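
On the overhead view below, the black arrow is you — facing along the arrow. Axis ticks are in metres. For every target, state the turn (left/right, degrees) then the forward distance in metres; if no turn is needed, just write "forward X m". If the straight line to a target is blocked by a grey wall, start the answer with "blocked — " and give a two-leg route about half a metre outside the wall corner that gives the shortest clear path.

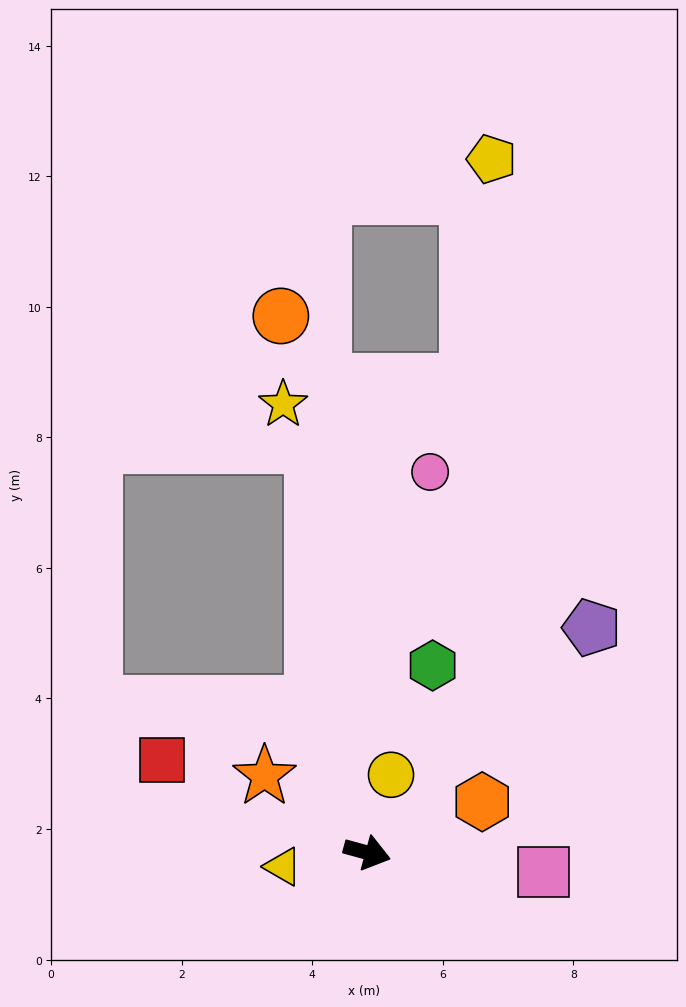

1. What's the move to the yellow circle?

turn left 88°, forward 1.2 m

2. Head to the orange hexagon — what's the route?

turn left 39°, forward 1.9 m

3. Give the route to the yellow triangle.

turn right 155°, forward 1.3 m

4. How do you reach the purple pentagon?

turn left 60°, forward 4.9 m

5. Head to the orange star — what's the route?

turn left 159°, forward 2.0 m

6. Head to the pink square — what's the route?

turn left 9°, forward 2.7 m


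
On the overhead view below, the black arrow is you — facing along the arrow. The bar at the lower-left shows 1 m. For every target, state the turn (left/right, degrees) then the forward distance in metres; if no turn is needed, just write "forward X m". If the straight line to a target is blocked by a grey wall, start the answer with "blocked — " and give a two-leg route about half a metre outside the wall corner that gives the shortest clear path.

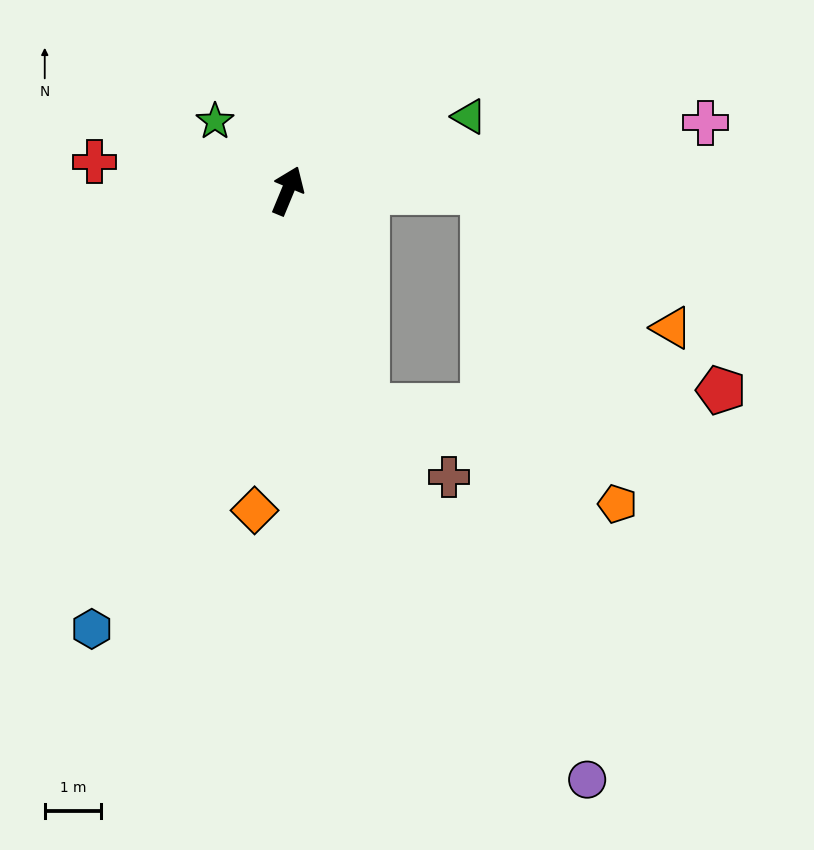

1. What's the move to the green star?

turn left 69°, forward 1.8 m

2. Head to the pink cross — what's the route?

turn right 58°, forward 7.5 m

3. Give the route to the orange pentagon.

blocked — turn right 138°, forward 4.1 m, then turn left 50°, forward 4.8 m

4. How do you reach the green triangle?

turn right 45°, forward 3.5 m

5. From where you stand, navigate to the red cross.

turn left 104°, forward 3.5 m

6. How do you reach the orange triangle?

blocked — turn right 68°, forward 3.5 m, then turn right 36°, forward 4.1 m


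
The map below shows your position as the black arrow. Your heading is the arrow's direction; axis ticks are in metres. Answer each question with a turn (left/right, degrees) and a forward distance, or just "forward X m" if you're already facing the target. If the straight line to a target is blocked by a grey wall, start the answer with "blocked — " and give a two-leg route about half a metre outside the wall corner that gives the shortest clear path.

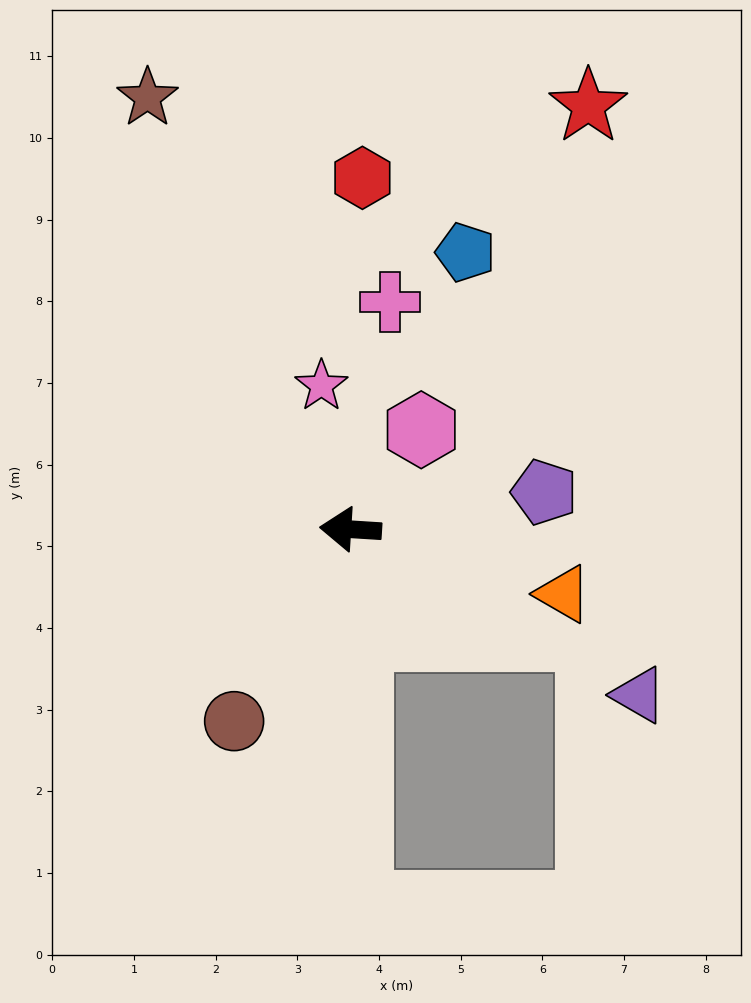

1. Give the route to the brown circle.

turn left 62°, forward 2.7 m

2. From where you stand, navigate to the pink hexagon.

turn right 122°, forward 1.5 m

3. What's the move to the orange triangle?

turn left 167°, forward 2.7 m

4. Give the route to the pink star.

turn right 75°, forward 1.8 m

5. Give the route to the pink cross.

turn right 96°, forward 2.8 m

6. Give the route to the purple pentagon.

turn right 166°, forward 2.4 m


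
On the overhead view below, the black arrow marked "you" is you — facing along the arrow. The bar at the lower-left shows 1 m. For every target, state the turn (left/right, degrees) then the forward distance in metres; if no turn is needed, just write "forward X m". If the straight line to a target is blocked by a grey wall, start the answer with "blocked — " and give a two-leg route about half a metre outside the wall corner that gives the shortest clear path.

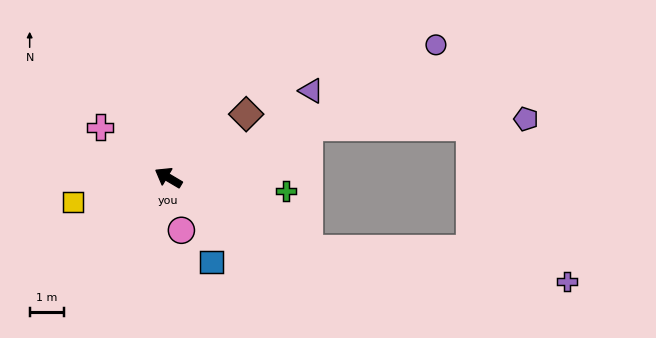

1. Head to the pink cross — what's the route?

turn right 6°, forward 2.4 m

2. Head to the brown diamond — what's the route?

turn right 110°, forward 2.9 m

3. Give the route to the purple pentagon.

blocked — turn right 129°, forward 4.3 m, then turn right 18°, forward 6.3 m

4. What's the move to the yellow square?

turn left 45°, forward 2.8 m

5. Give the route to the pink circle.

turn left 135°, forward 1.6 m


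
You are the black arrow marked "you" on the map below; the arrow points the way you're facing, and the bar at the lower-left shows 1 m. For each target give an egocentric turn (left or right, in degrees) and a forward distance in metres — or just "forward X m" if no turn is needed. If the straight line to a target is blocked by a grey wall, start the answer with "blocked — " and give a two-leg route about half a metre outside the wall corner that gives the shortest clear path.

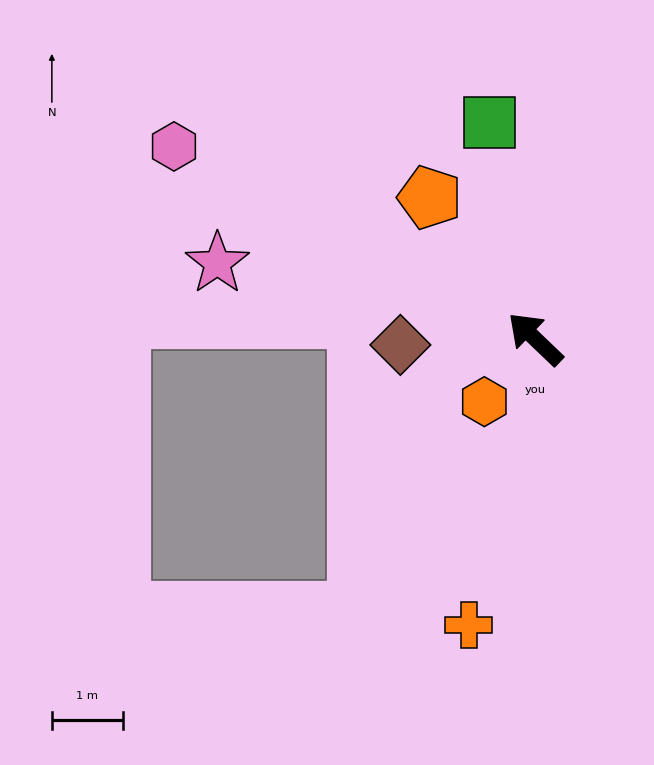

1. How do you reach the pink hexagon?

turn left 16°, forward 5.8 m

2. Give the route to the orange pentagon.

turn right 9°, forward 2.5 m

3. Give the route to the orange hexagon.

turn left 95°, forward 1.1 m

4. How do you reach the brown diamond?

turn left 46°, forward 1.9 m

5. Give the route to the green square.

turn right 34°, forward 3.1 m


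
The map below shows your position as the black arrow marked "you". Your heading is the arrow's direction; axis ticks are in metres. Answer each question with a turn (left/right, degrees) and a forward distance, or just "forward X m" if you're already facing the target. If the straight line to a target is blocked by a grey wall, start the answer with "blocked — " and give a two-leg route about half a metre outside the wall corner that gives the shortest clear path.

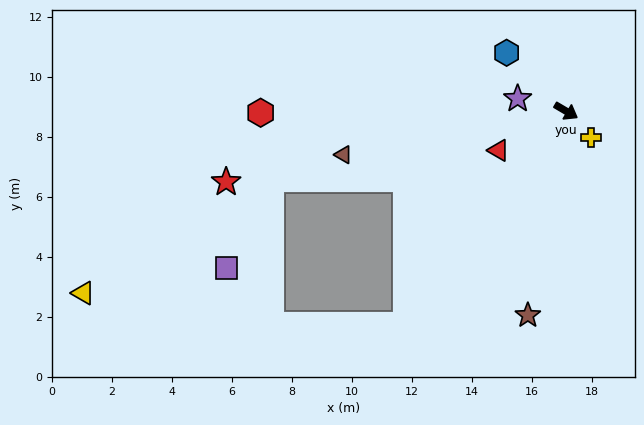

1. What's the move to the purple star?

turn right 164°, forward 1.7 m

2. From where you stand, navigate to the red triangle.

turn right 119°, forward 2.6 m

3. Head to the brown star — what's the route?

turn right 70°, forward 6.9 m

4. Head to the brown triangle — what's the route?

turn right 138°, forward 7.6 m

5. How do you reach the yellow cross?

turn right 16°, forward 1.2 m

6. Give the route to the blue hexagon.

turn left 166°, forward 2.8 m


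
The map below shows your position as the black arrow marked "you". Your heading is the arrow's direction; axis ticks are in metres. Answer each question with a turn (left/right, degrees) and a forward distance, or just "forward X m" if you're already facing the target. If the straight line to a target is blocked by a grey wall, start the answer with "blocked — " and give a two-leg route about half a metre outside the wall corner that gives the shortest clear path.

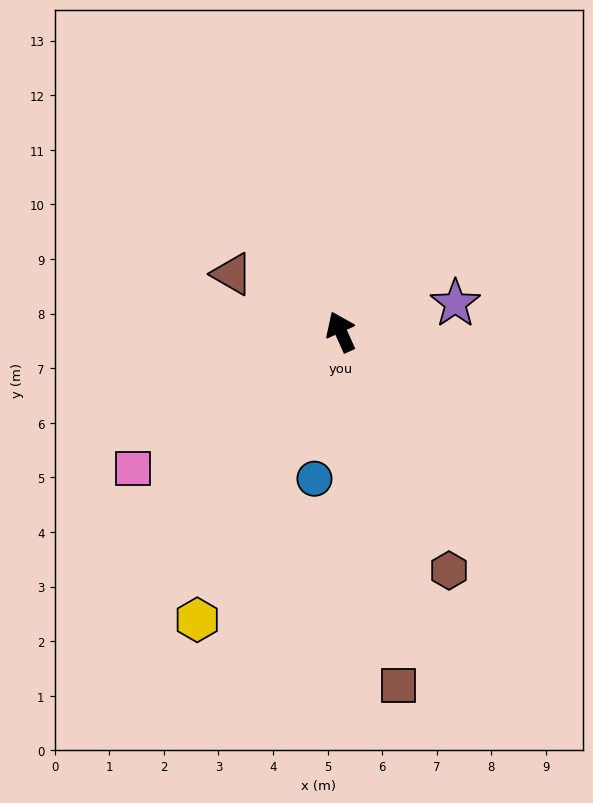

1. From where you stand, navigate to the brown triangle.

turn left 38°, forward 2.3 m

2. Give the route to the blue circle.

turn left 146°, forward 2.7 m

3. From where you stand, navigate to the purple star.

turn right 100°, forward 2.2 m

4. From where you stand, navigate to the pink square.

turn left 99°, forward 4.6 m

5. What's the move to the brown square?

turn left 165°, forward 6.6 m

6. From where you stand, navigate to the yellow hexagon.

turn left 129°, forward 5.9 m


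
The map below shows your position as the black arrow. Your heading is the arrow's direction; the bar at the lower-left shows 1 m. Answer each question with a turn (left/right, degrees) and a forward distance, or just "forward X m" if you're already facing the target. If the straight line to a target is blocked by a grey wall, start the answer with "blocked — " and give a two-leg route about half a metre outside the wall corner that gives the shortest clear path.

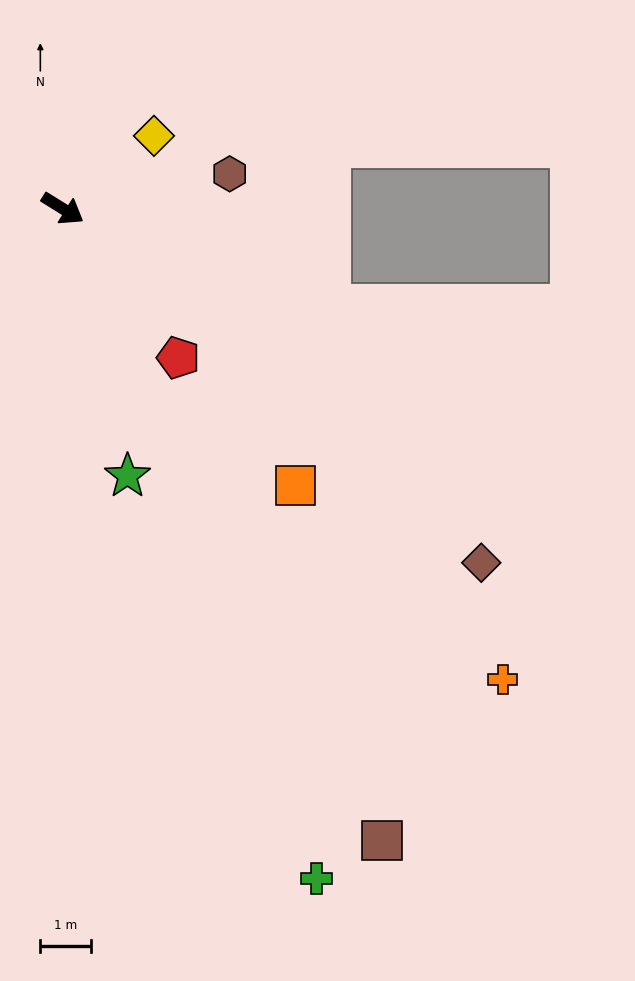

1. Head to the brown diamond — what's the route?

turn right 8°, forward 10.7 m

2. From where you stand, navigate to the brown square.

turn right 31°, forward 13.8 m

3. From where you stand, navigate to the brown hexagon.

turn left 44°, forward 3.3 m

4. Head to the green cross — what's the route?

turn right 37°, forward 14.0 m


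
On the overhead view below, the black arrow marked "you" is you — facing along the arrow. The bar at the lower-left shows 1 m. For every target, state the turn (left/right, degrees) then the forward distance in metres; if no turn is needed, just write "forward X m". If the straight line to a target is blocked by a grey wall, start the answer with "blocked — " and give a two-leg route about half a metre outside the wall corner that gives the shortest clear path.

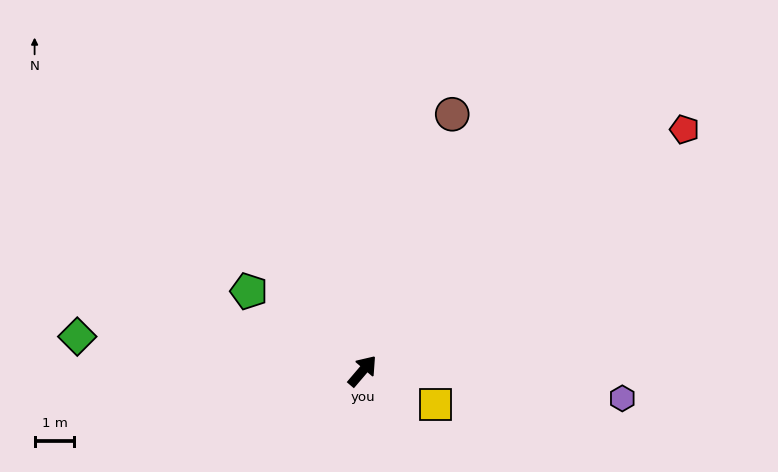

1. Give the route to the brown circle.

turn left 21°, forward 6.8 m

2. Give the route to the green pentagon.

turn left 95°, forward 3.5 m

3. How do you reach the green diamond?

turn left 124°, forward 7.2 m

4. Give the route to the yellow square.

turn right 74°, forward 2.0 m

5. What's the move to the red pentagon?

turn right 13°, forward 10.1 m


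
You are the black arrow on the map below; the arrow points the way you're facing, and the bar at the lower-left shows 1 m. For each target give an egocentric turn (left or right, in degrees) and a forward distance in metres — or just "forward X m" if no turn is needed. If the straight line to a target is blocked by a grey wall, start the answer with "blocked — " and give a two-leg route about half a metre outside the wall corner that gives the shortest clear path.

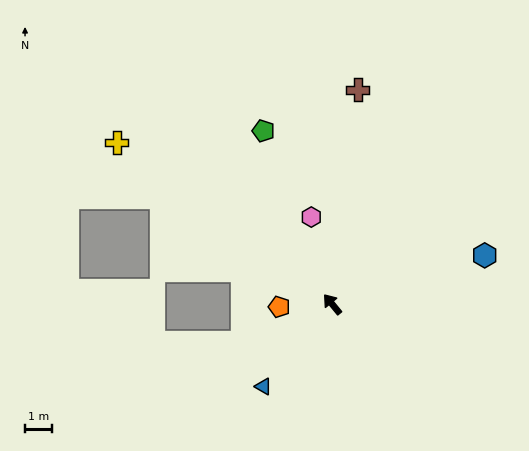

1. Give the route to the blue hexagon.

turn right 112°, forward 5.9 m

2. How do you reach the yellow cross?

turn left 14°, forward 10.0 m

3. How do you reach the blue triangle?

turn left 101°, forward 4.0 m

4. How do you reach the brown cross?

turn right 46°, forward 8.0 m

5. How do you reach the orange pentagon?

turn left 54°, forward 2.0 m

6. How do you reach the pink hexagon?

turn right 26°, forward 3.3 m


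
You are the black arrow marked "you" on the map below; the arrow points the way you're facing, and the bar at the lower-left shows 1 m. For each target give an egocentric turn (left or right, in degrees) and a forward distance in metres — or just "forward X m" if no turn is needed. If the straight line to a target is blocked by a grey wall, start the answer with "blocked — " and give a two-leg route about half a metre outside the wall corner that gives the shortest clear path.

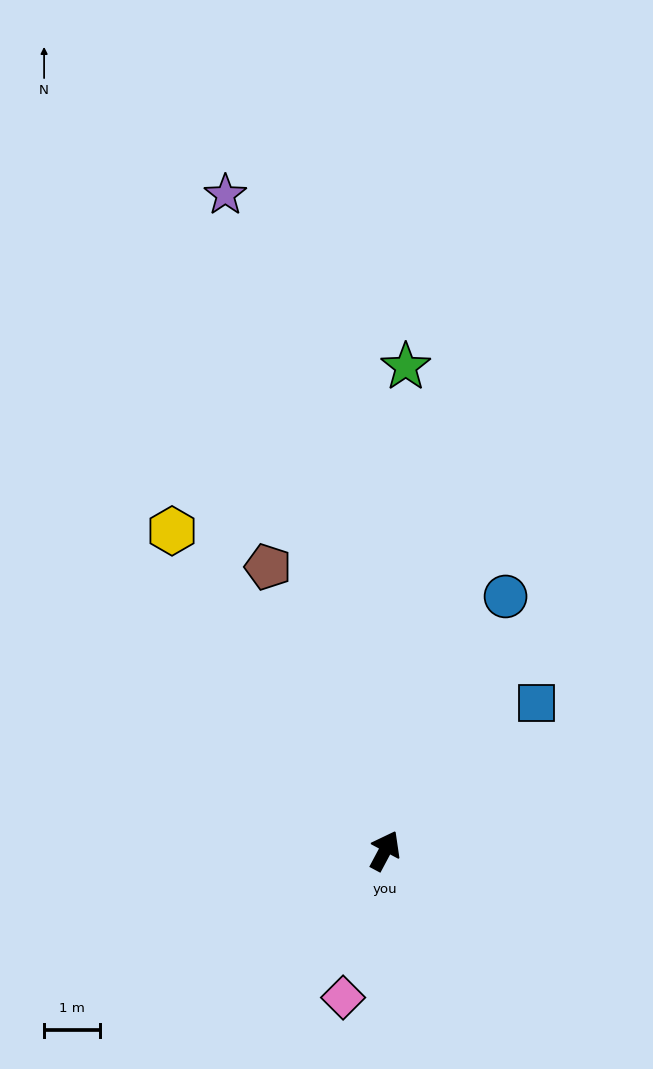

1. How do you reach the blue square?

turn right 18°, forward 3.8 m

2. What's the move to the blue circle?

turn left 3°, forward 5.0 m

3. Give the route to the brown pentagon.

turn left 50°, forward 5.5 m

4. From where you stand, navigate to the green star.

turn left 26°, forward 8.7 m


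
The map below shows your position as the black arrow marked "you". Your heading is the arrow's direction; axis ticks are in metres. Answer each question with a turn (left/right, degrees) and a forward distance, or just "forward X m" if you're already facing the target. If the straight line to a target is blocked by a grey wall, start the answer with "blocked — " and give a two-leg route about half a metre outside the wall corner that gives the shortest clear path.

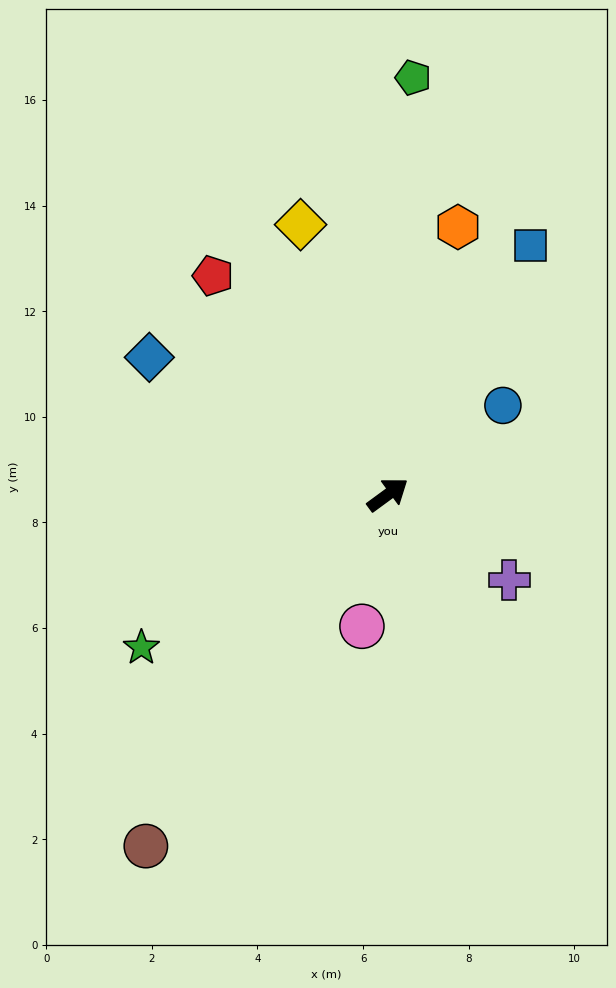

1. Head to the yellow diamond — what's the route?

turn left 72°, forward 5.4 m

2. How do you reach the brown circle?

turn right 161°, forward 8.1 m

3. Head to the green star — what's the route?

turn left 176°, forward 5.5 m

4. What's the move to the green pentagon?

turn left 50°, forward 7.9 m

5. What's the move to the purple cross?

turn right 71°, forward 2.8 m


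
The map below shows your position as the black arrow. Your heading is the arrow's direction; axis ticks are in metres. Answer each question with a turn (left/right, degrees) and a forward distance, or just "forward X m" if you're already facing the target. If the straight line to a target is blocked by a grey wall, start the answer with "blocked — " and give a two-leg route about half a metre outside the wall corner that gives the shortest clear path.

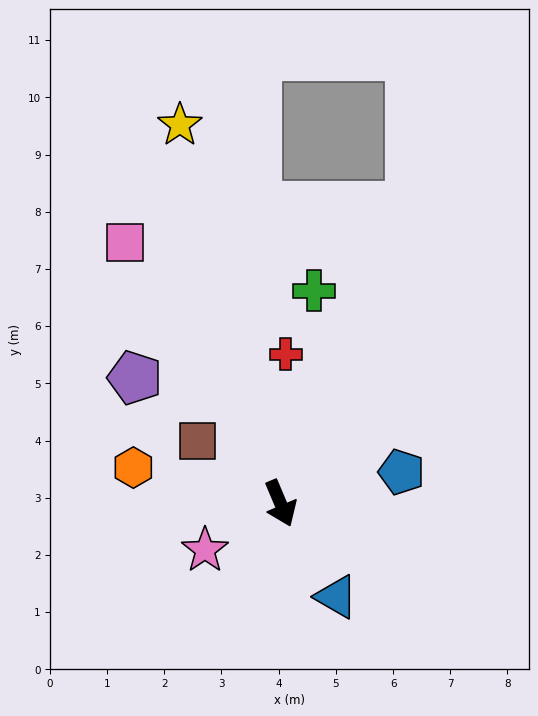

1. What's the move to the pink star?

turn right 81°, forward 1.6 m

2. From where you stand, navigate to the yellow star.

turn left 172°, forward 6.8 m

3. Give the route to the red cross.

turn left 155°, forward 2.6 m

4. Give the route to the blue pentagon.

turn left 82°, forward 2.2 m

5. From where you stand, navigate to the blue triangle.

turn left 8°, forward 1.9 m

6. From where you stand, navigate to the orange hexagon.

turn right 127°, forward 2.6 m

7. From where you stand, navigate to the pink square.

turn right 172°, forward 5.3 m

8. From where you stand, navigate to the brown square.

turn right 150°, forward 1.8 m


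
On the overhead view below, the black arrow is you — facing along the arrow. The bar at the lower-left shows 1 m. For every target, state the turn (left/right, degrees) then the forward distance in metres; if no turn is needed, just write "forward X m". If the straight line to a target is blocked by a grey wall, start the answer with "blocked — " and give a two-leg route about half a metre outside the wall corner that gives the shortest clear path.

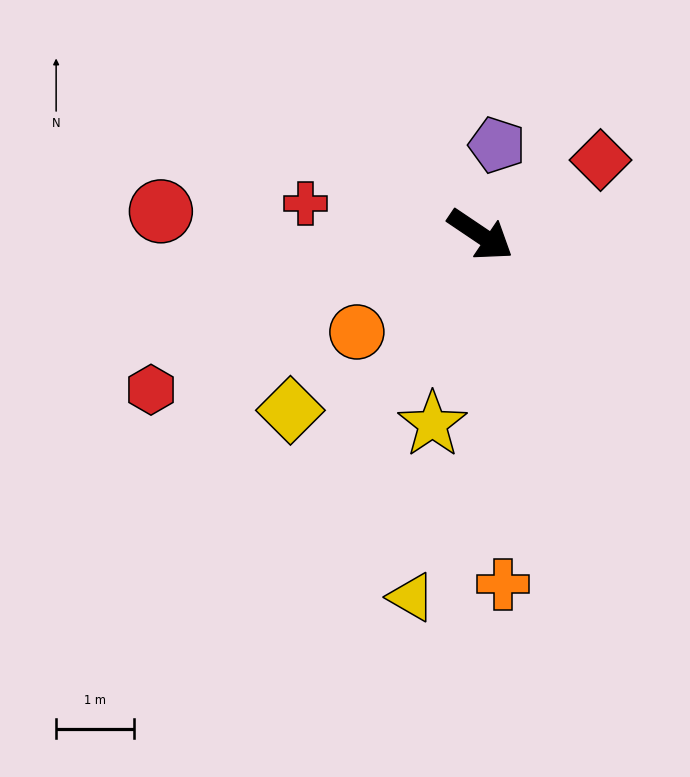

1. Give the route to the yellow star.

turn right 70°, forward 2.5 m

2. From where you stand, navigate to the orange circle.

turn right 108°, forward 2.0 m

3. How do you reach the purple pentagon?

turn left 113°, forward 1.2 m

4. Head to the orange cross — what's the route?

turn right 52°, forward 4.5 m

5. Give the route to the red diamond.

turn left 66°, forward 1.8 m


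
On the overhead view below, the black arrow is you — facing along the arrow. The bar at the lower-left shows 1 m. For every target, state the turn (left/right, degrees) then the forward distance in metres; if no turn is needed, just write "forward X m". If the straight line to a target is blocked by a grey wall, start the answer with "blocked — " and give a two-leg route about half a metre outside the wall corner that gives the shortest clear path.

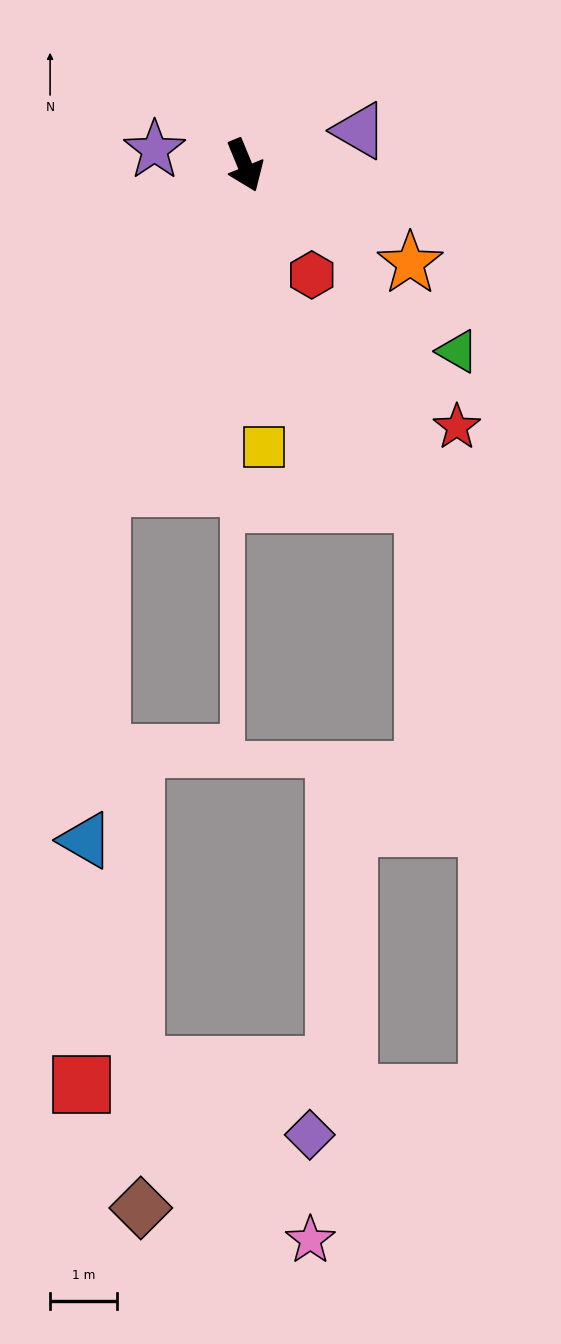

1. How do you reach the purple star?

turn right 122°, forward 1.4 m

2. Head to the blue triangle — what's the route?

blocked — turn right 46°, forward 5.2 m, then turn left 21°, forward 5.2 m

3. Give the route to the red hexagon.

turn left 9°, forward 1.9 m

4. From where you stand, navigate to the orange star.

turn left 37°, forward 2.9 m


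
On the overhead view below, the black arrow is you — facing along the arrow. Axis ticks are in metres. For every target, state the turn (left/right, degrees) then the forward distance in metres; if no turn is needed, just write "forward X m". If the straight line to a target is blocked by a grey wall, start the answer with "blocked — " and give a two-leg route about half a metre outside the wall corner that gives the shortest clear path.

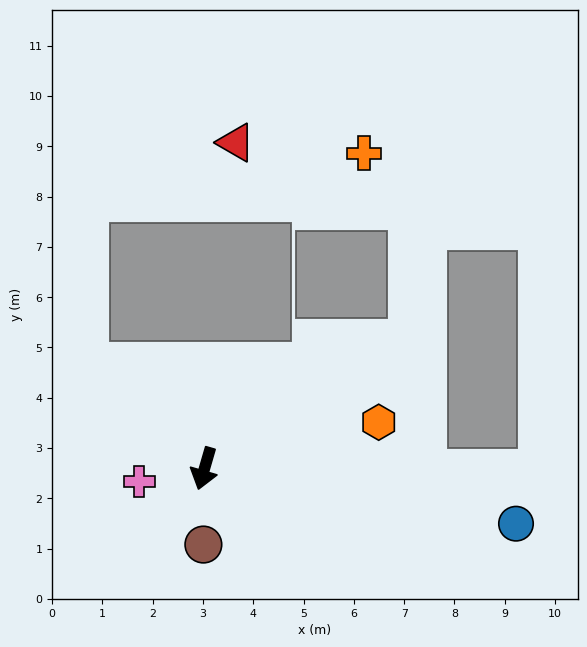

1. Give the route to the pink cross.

turn right 63°, forward 1.3 m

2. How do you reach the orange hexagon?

turn left 121°, forward 3.6 m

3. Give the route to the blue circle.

turn left 96°, forward 6.3 m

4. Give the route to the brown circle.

turn left 15°, forward 1.5 m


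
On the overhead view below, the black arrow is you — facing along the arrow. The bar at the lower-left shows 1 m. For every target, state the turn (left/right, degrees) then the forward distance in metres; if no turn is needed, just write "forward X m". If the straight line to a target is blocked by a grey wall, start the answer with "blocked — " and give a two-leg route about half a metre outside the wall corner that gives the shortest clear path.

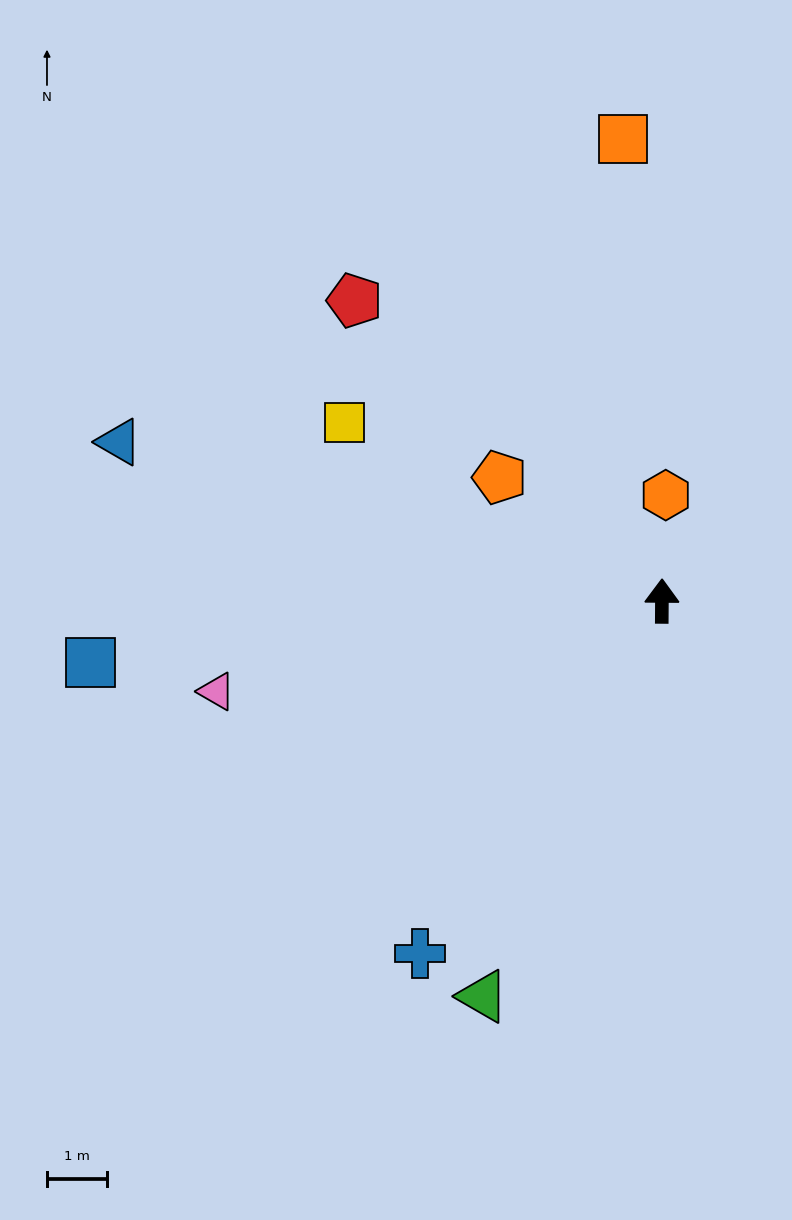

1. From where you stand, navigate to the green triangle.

turn left 156°, forward 7.2 m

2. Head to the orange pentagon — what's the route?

turn left 53°, forward 3.4 m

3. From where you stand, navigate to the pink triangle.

turn left 102°, forward 7.5 m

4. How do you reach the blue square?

turn left 97°, forward 9.5 m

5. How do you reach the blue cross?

turn left 146°, forward 7.1 m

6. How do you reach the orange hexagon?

forward 1.8 m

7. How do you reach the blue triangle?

turn left 74°, forward 9.4 m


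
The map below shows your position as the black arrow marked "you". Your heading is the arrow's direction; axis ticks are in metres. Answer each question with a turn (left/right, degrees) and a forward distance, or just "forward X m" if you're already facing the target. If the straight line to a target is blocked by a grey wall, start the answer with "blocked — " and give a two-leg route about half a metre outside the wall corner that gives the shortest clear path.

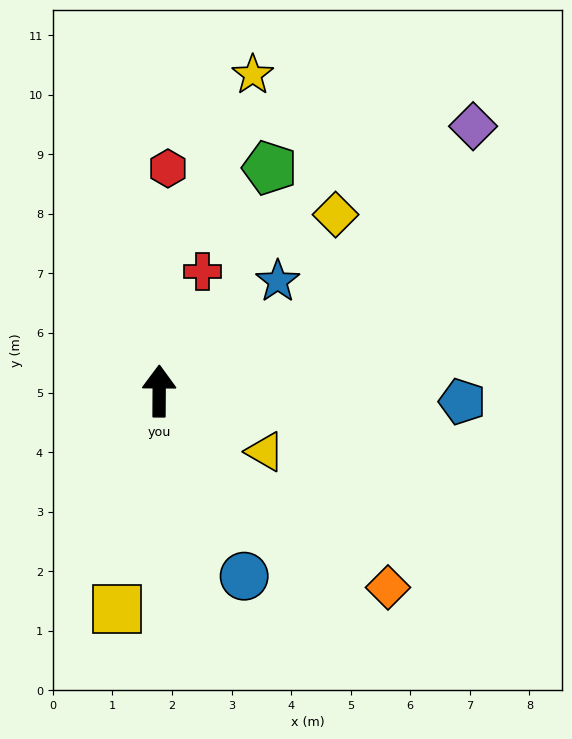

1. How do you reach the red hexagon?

forward 3.7 m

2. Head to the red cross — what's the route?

turn right 20°, forward 2.1 m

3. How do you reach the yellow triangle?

turn right 119°, forward 2.0 m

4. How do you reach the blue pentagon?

turn right 92°, forward 5.1 m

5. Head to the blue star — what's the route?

turn right 47°, forward 2.7 m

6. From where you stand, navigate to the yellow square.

turn left 169°, forward 3.7 m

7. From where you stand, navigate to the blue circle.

turn right 155°, forward 3.4 m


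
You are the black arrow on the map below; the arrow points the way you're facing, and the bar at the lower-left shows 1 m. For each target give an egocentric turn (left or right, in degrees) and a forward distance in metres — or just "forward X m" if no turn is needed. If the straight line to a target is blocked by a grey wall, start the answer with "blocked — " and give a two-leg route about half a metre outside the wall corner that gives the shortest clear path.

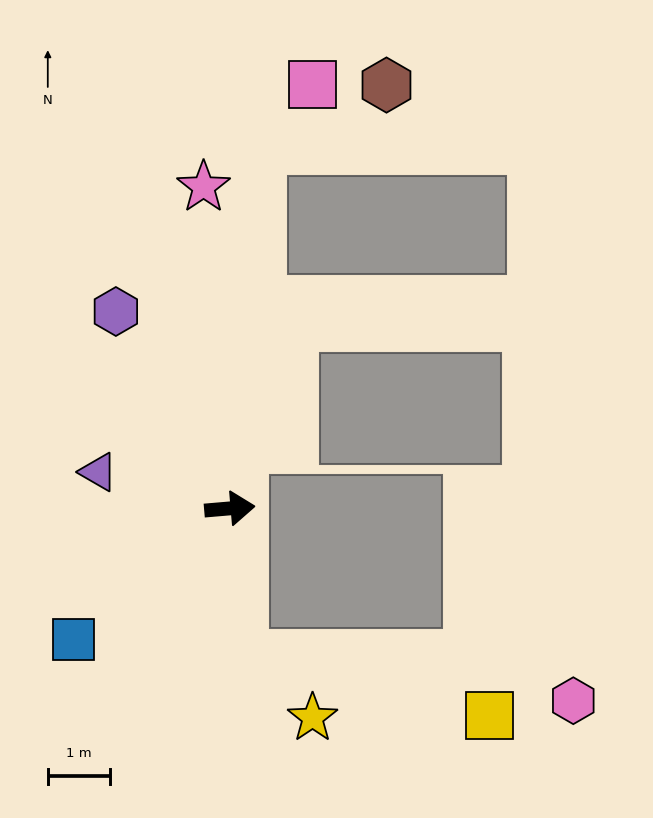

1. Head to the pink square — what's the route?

blocked — turn left 80°, forward 5.8 m, then turn right 34°, forward 1.3 m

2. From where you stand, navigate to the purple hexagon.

turn left 115°, forward 3.7 m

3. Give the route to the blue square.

turn right 145°, forward 3.3 m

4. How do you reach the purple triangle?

turn left 160°, forward 2.2 m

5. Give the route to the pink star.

turn left 90°, forward 5.2 m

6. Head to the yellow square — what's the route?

blocked — turn right 90°, forward 2.4 m, then turn left 72°, forward 4.1 m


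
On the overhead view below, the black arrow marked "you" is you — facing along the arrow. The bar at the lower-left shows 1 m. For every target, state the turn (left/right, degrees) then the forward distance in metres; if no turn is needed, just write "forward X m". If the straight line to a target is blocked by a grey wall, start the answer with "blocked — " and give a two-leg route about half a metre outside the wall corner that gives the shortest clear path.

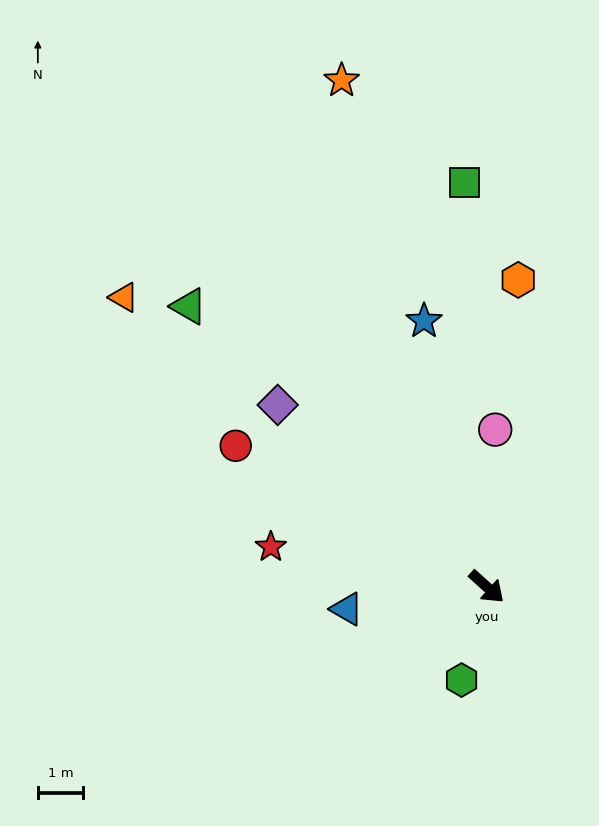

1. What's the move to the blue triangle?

turn right 129°, forward 3.1 m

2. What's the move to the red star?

turn right 148°, forward 4.8 m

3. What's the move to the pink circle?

turn left 129°, forward 3.5 m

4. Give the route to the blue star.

turn left 145°, forward 6.0 m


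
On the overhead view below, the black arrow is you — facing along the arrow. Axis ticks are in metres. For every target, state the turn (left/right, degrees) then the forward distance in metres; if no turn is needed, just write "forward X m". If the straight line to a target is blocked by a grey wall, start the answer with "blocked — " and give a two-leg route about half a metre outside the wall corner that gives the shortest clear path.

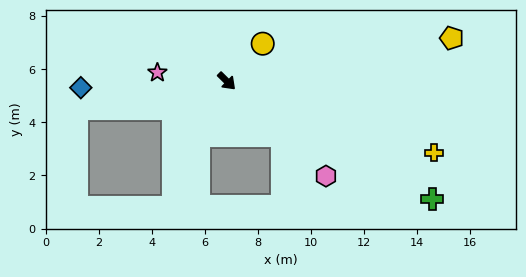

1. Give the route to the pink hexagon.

forward 5.2 m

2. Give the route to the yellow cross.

turn left 26°, forward 8.3 m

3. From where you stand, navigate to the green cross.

turn left 15°, forward 8.9 m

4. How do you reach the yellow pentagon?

turn left 55°, forward 8.6 m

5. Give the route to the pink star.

turn right 142°, forward 2.6 m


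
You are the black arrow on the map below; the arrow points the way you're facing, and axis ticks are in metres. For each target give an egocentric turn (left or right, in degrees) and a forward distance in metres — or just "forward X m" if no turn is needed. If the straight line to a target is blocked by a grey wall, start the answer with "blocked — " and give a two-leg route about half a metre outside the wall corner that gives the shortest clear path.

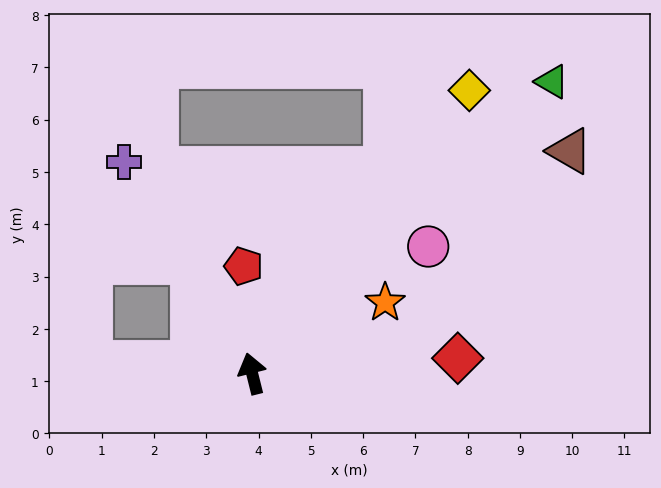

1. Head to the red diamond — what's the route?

turn right 100°, forward 3.9 m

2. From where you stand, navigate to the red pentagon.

turn right 9°, forward 2.1 m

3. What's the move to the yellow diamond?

turn right 52°, forward 6.8 m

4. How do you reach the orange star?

turn right 76°, forward 2.9 m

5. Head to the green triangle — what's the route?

turn right 60°, forward 8.0 m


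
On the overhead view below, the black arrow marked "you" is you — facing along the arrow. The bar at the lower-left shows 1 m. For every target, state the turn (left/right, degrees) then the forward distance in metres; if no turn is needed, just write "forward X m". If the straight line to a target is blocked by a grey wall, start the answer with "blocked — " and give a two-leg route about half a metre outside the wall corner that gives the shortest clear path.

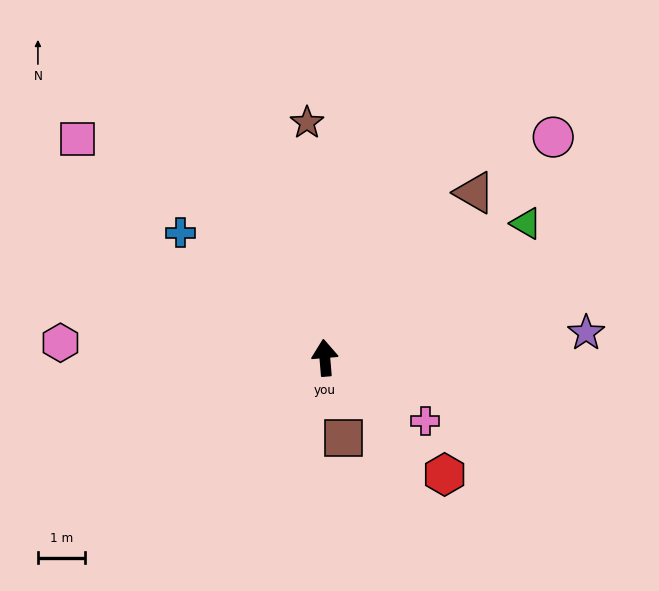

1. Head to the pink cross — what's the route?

turn right 127°, forward 2.5 m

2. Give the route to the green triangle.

turn right 61°, forward 5.1 m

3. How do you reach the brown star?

forward 5.0 m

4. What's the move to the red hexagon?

turn right 139°, forward 3.5 m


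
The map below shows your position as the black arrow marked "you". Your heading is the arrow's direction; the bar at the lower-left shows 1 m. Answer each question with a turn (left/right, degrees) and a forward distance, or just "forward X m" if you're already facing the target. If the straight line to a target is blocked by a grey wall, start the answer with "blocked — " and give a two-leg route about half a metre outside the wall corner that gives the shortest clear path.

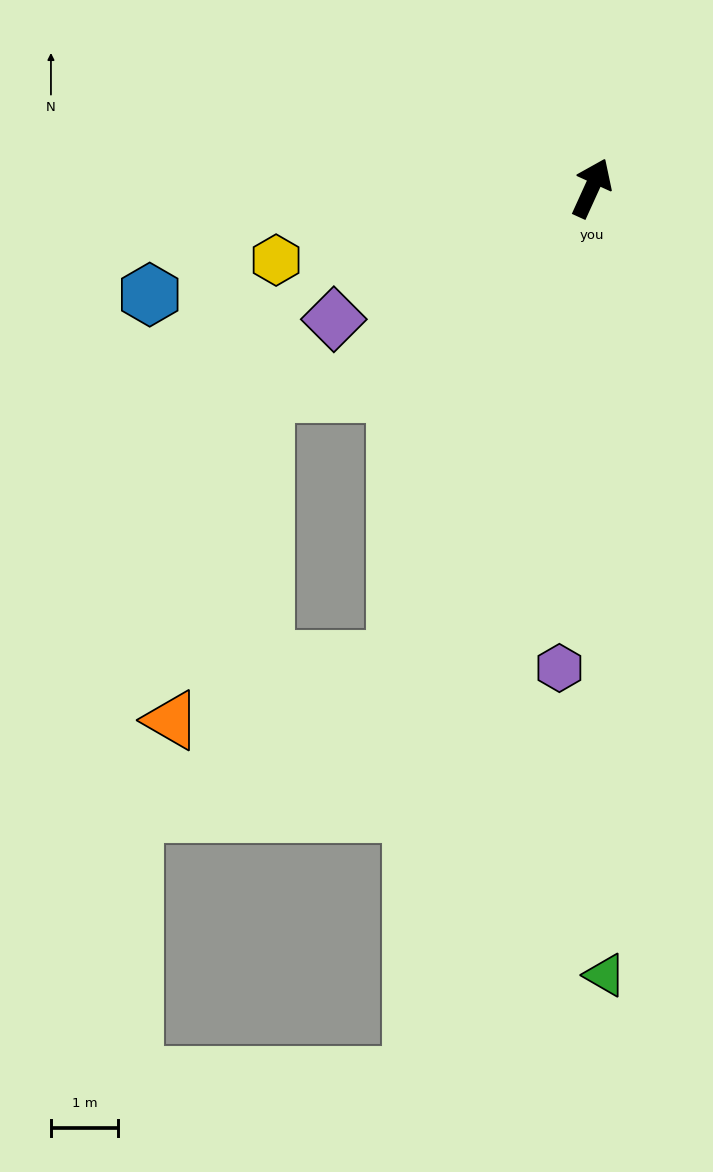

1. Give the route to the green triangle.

turn right 155°, forward 11.7 m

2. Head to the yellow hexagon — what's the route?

turn left 127°, forward 4.8 m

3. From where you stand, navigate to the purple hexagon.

turn right 159°, forward 7.2 m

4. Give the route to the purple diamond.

turn left 141°, forward 4.3 m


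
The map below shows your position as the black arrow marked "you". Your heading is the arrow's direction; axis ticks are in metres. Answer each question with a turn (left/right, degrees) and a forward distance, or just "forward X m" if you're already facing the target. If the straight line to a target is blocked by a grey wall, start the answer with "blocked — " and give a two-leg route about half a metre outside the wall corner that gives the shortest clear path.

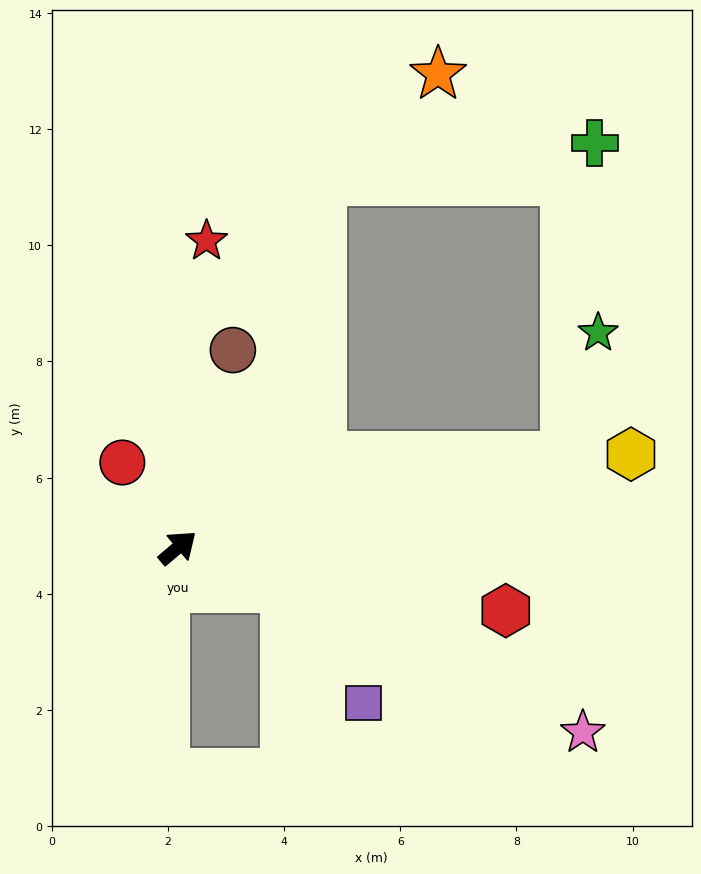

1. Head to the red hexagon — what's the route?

turn right 51°, forward 5.7 m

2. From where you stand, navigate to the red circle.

turn left 83°, forward 1.7 m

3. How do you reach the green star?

blocked — turn right 27°, forward 6.9 m, then turn left 62°, forward 2.2 m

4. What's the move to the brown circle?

turn left 34°, forward 3.5 m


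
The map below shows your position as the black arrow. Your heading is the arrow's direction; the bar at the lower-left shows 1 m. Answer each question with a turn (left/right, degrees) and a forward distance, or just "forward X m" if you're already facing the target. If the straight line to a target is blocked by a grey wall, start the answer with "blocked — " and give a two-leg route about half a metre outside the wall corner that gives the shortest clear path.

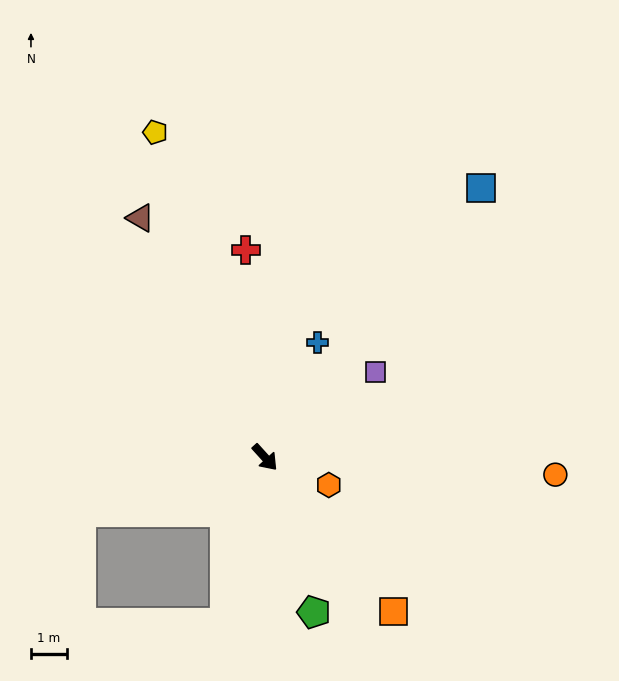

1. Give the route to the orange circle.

turn left 44°, forward 8.2 m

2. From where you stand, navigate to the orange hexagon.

turn left 24°, forward 2.0 m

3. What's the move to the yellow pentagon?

turn left 156°, forward 9.6 m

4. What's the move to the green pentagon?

turn right 25°, forward 4.6 m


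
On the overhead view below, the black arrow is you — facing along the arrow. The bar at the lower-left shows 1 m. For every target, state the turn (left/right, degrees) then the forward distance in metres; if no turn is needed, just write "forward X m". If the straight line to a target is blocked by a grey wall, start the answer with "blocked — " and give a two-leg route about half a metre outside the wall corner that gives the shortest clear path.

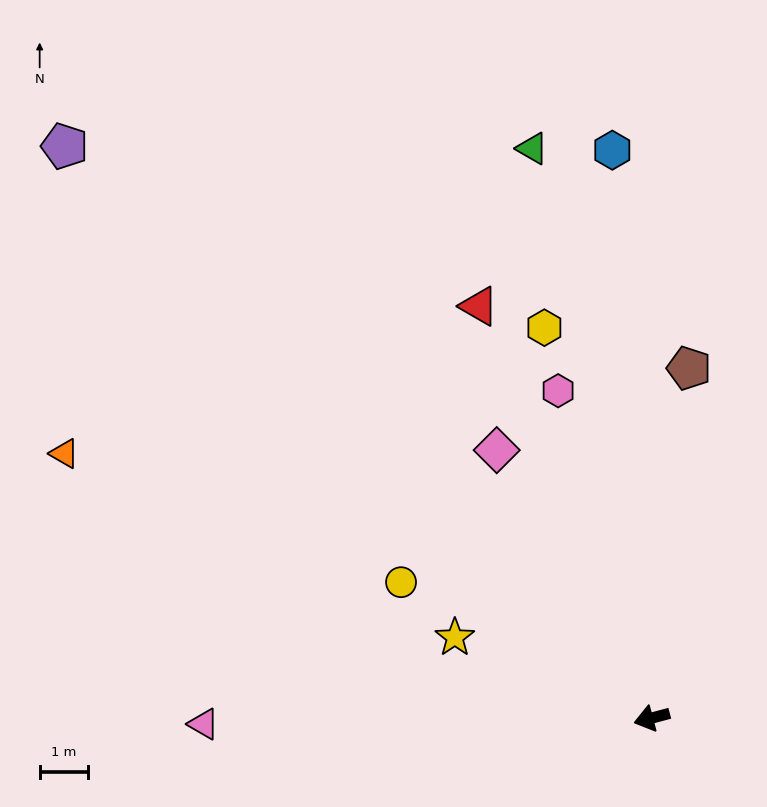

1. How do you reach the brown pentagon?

turn right 111°, forward 7.2 m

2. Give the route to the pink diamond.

turn right 75°, forward 6.4 m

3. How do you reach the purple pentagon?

turn right 59°, forward 16.9 m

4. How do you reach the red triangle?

turn right 82°, forward 9.2 m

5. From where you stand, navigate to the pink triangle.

turn right 14°, forward 9.2 m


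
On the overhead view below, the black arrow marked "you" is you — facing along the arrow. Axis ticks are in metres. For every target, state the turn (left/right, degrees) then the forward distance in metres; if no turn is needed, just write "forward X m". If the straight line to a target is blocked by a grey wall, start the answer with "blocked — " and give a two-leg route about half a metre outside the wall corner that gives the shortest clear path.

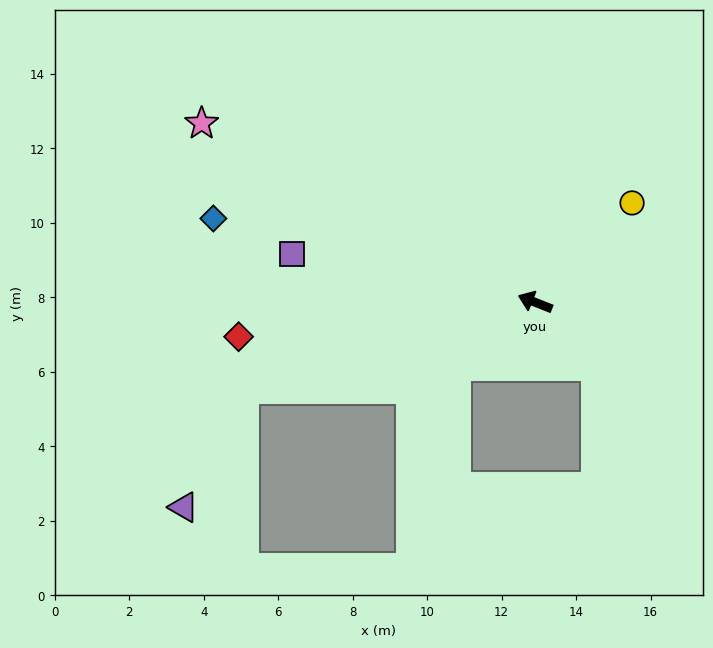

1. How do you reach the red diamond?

turn left 28°, forward 8.0 m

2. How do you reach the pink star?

turn right 7°, forward 10.2 m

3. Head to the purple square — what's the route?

turn left 10°, forward 6.6 m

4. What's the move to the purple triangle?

blocked — turn left 38°, forward 8.2 m, then turn left 47°, forward 3.6 m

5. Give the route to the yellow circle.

turn right 113°, forward 3.7 m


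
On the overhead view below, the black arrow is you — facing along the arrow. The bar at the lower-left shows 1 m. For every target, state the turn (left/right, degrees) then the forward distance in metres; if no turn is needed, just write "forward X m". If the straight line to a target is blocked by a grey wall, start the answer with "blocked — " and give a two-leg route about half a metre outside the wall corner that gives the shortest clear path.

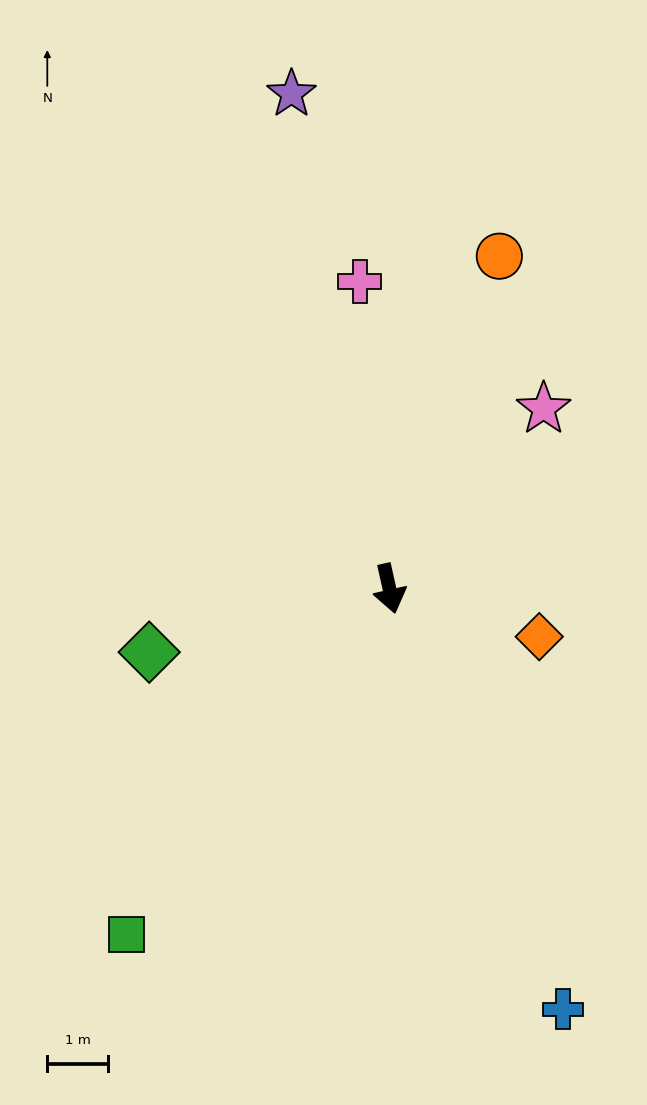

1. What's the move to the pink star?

turn left 127°, forward 3.9 m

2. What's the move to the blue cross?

turn left 10°, forward 7.5 m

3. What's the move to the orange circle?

turn left 149°, forward 5.7 m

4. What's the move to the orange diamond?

turn left 60°, forward 2.6 m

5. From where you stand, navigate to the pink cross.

turn left 173°, forward 5.1 m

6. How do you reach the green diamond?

turn right 88°, forward 4.1 m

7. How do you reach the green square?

turn right 50°, forward 7.1 m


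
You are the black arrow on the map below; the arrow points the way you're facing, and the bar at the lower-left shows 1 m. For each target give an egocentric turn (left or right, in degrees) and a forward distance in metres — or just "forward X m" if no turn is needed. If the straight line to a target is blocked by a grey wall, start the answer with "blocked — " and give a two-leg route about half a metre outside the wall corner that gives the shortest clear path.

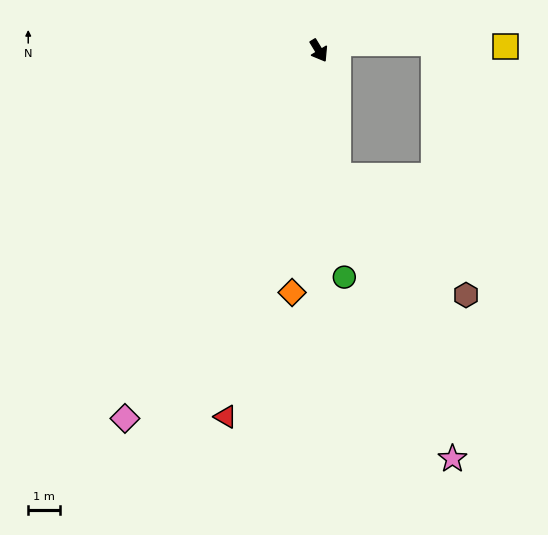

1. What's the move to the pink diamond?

turn right 59°, forward 13.0 m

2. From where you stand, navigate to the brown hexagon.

blocked — turn right 23°, forward 4.0 m, then turn left 39°, forward 5.5 m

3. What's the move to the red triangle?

turn right 45°, forward 11.8 m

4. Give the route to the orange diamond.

turn right 37°, forward 7.6 m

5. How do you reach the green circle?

turn right 25°, forward 7.1 m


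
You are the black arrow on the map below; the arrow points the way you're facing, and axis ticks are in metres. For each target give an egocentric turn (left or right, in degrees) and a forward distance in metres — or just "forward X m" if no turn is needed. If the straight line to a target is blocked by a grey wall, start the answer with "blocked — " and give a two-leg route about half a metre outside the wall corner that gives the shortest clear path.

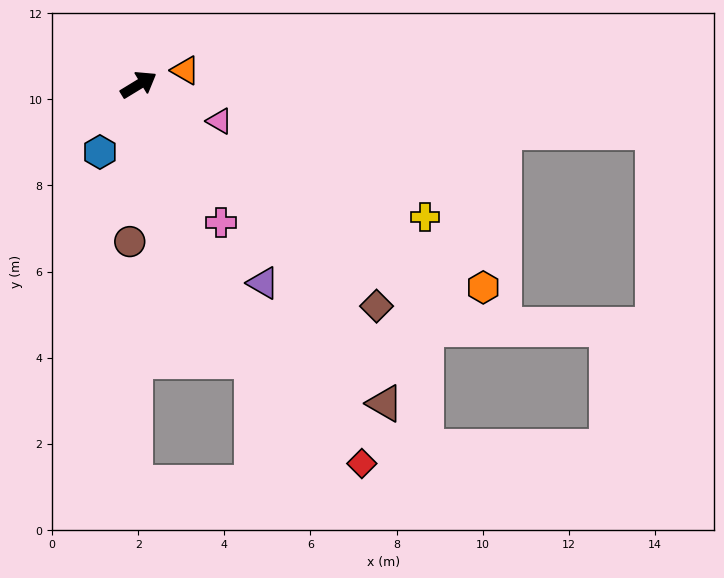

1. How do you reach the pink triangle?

turn right 56°, forward 2.1 m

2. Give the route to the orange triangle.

turn right 14°, forward 1.1 m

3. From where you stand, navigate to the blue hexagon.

turn right 151°, forward 1.8 m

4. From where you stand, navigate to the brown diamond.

turn right 74°, forward 7.6 m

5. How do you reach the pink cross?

turn right 90°, forward 3.7 m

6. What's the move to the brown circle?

turn right 125°, forward 3.7 m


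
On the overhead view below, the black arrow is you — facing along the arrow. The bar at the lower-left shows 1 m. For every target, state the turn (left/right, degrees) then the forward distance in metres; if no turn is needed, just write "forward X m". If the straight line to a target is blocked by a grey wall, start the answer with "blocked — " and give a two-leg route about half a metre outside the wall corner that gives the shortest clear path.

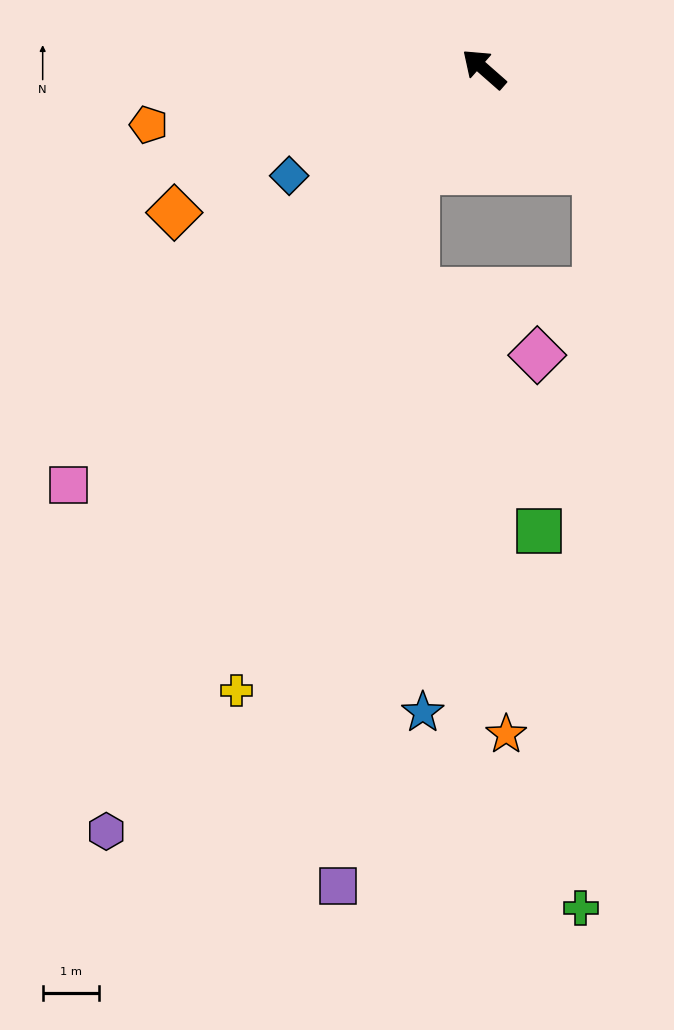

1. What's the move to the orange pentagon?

turn left 51°, forward 6.1 m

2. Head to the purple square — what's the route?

blocked — turn left 97°, forward 2.2 m, then turn left 28°, forward 12.9 m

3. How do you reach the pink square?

turn left 86°, forward 10.5 m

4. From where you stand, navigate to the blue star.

blocked — turn left 97°, forward 2.2 m, then turn left 35°, forward 9.7 m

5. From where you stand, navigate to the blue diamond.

turn left 70°, forward 4.0 m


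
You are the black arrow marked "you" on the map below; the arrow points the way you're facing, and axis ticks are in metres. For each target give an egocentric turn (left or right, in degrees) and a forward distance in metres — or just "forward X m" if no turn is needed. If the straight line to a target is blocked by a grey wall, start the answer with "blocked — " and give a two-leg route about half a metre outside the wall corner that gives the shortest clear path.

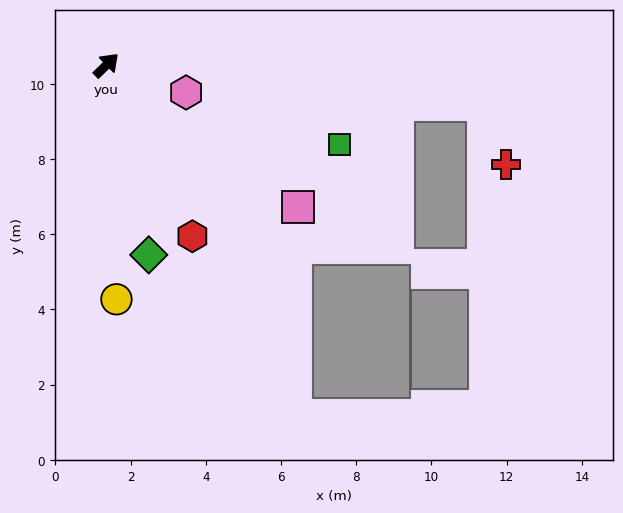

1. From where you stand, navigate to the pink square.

turn right 81°, forward 6.3 m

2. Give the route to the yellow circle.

turn right 132°, forward 6.2 m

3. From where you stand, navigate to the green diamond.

turn right 122°, forward 5.2 m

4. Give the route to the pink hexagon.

turn right 63°, forward 2.2 m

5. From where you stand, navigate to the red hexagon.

turn right 108°, forward 5.1 m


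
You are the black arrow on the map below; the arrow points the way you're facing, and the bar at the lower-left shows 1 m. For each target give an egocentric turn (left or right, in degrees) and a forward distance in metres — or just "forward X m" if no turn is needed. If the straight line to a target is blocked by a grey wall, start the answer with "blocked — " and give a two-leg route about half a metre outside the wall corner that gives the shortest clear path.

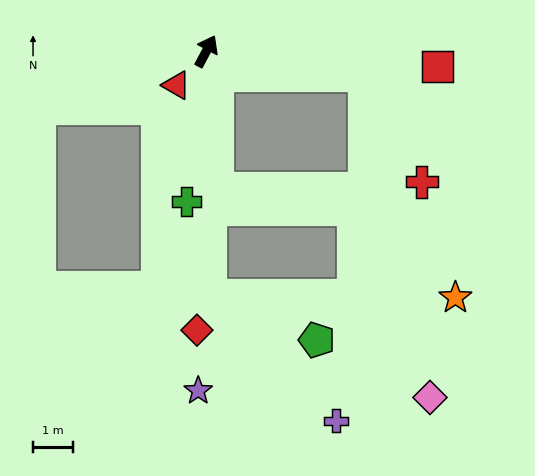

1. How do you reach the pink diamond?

blocked — turn right 71°, forward 4.0 m, then turn right 70°, forward 8.2 m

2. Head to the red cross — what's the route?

blocked — turn right 71°, forward 4.0 m, then turn right 53°, forward 3.0 m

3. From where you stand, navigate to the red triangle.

turn left 167°, forward 1.1 m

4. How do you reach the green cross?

turn right 160°, forward 3.8 m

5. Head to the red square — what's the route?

turn right 66°, forward 5.8 m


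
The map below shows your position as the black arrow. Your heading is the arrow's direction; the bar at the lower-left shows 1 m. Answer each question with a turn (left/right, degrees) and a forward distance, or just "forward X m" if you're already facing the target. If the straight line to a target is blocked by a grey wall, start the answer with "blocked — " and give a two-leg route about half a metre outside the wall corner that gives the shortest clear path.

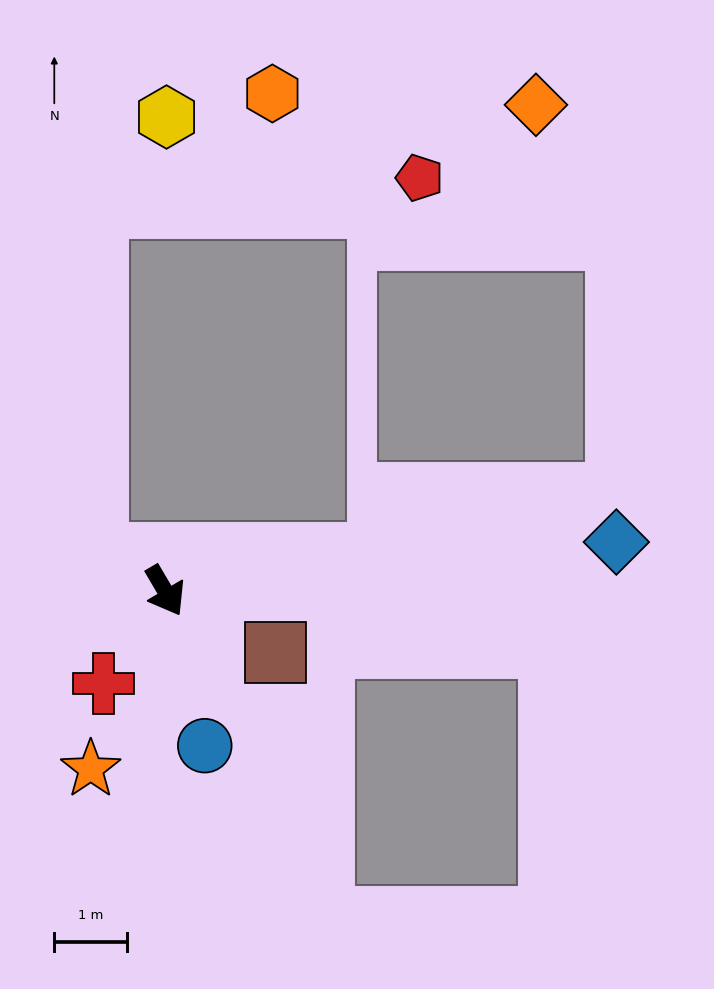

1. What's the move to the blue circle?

turn right 16°, forward 2.2 m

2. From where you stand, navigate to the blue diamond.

turn left 66°, forward 6.2 m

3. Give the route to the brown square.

turn left 30°, forward 1.7 m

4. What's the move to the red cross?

turn right 64°, forward 1.5 m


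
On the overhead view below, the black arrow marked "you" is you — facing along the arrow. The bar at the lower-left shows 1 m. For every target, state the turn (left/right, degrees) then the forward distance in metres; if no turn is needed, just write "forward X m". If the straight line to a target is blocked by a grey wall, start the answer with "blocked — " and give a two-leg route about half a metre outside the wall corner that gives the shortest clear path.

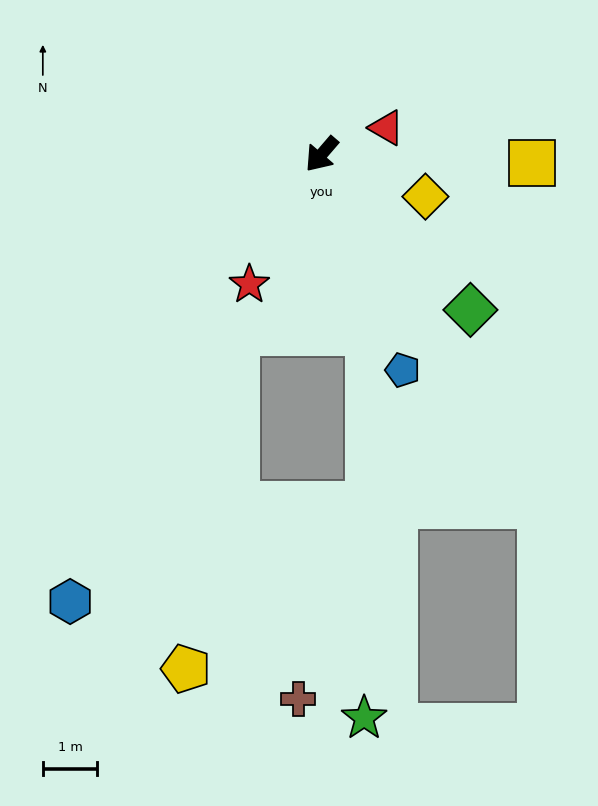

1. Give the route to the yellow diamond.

turn left 109°, forward 2.1 m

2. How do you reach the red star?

turn left 12°, forward 2.7 m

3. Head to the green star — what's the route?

blocked — turn left 55°, forward 3.4 m, then turn right 15°, forward 7.1 m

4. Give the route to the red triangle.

turn left 153°, forward 1.3 m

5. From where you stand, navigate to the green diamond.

turn left 84°, forward 4.0 m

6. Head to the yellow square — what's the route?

turn left 128°, forward 3.9 m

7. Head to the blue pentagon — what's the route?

turn left 61°, forward 4.2 m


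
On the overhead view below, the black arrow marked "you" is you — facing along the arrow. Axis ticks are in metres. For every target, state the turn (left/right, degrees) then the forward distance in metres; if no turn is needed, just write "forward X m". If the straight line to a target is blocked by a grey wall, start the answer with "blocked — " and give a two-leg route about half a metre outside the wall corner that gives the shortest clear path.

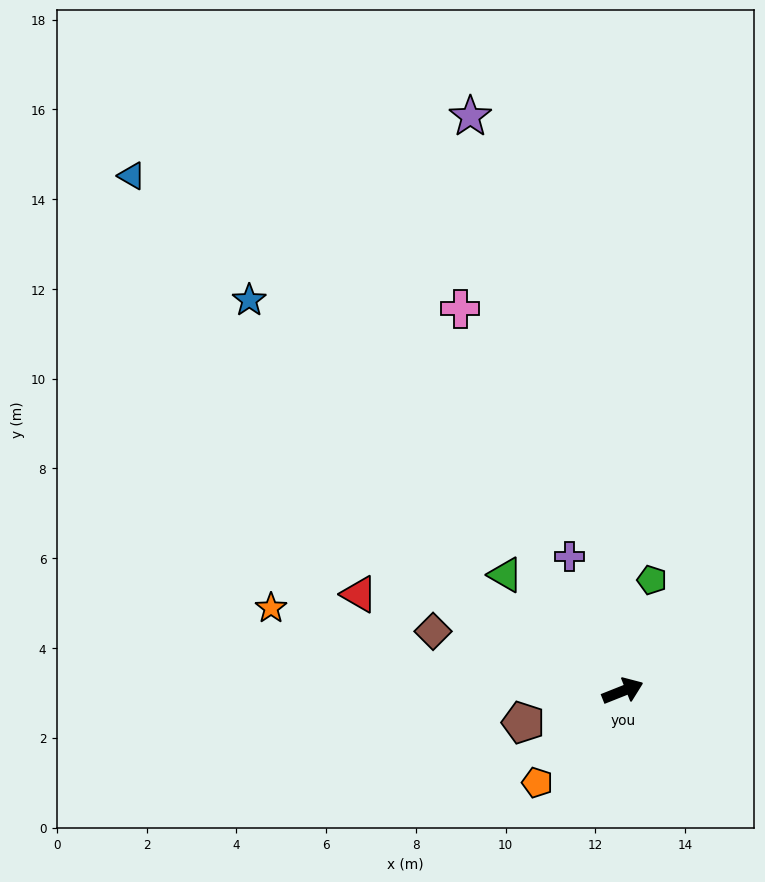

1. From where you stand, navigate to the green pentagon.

turn left 54°, forward 2.6 m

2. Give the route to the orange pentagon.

turn right 155°, forward 2.8 m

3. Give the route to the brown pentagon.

turn left 176°, forward 2.3 m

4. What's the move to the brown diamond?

turn left 141°, forward 4.4 m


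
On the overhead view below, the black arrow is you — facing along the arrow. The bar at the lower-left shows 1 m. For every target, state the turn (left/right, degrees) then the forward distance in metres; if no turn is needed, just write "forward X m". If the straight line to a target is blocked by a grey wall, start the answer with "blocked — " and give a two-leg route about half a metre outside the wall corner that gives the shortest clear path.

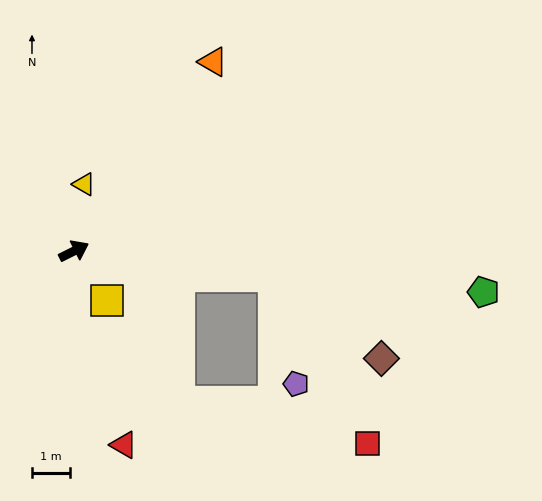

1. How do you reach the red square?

blocked — turn right 34°, forward 5.3 m, then turn right 54°, forward 5.0 m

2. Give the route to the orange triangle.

turn left 27°, forward 6.1 m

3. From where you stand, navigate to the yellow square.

turn right 83°, forward 1.6 m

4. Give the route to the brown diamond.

blocked — turn right 34°, forward 5.3 m, then turn right 30°, forward 3.5 m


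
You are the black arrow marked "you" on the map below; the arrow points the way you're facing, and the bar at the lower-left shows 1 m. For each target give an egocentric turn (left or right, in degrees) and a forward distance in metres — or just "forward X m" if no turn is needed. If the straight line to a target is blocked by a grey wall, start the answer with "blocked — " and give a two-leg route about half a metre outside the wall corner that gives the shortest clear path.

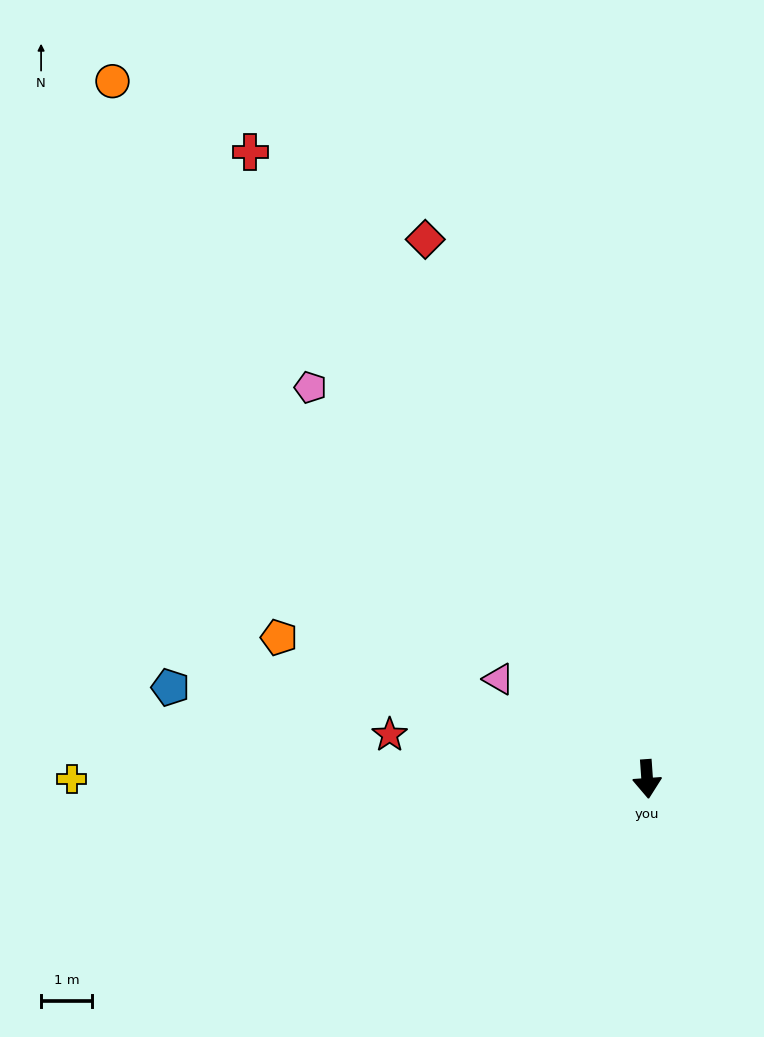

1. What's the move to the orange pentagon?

turn right 115°, forward 7.8 m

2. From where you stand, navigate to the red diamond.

turn right 162°, forward 11.5 m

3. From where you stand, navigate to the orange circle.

turn right 147°, forward 17.3 m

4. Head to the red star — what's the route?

turn right 104°, forward 5.1 m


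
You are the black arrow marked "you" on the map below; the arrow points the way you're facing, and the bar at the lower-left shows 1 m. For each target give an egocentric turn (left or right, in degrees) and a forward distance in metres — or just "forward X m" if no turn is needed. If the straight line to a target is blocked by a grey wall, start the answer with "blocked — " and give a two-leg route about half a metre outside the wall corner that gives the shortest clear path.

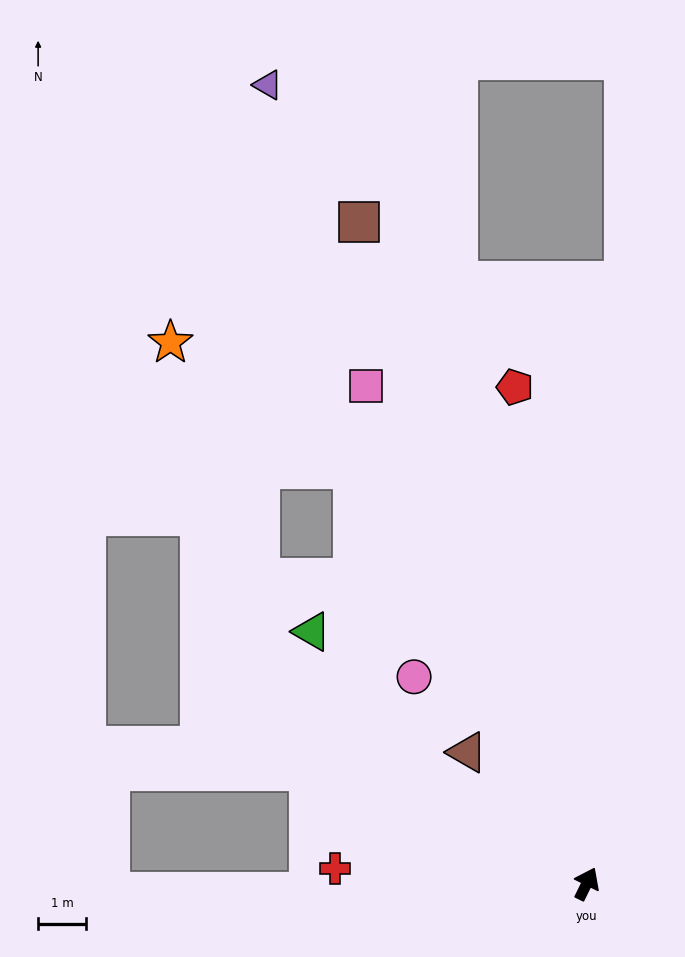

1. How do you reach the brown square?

turn left 45°, forward 14.6 m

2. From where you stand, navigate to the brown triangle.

turn left 69°, forward 3.7 m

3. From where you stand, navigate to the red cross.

turn left 113°, forward 5.3 m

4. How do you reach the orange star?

blocked — turn left 56°, forward 10.0 m, then turn left 26°, forward 4.6 m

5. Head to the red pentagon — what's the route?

turn left 34°, forward 10.5 m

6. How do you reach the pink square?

turn left 50°, forward 11.4 m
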